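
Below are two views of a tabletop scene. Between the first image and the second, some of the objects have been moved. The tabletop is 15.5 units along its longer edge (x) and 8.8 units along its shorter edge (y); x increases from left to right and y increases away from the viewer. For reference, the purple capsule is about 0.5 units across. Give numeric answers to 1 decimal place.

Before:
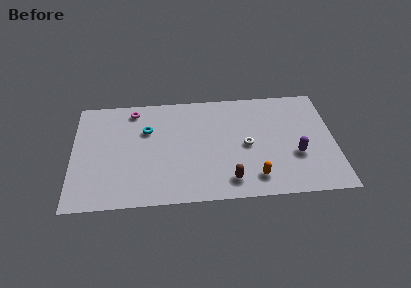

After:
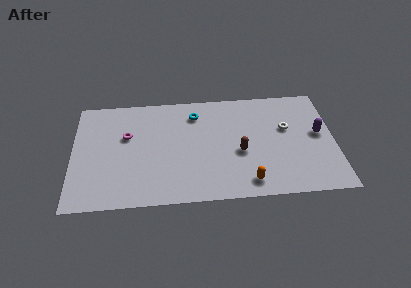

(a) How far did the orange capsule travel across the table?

0.5

The orange capsule was near (10.7, 1.6) before and (10.3, 1.3) after, so it travelled √(0.4² + 0.3²) ≈ 0.5 units.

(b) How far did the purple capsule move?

2.1

The purple capsule was near (13.2, 3.2) before and (14.6, 4.8) after, so it travelled √(1.4² + 1.6²) ≈ 2.1 units.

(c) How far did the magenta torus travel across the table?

2.1

The magenta torus moved from about (3.6, 7.6) to (3.2, 5.5), a distance of √(0.4² + 2.1²) ≈ 2.1.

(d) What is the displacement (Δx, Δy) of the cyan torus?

(2.9, 1.1)

From the two frames, the cyan torus sits at roughly (4.4, 5.9) before and (7.3, 7.0) after.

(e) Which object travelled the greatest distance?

the cyan torus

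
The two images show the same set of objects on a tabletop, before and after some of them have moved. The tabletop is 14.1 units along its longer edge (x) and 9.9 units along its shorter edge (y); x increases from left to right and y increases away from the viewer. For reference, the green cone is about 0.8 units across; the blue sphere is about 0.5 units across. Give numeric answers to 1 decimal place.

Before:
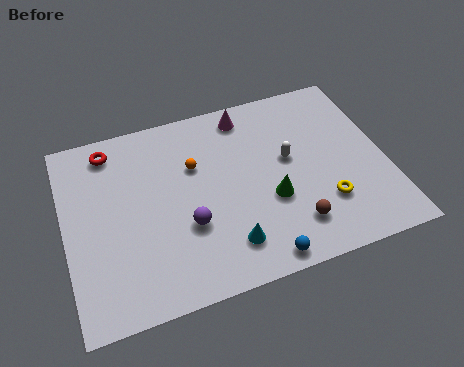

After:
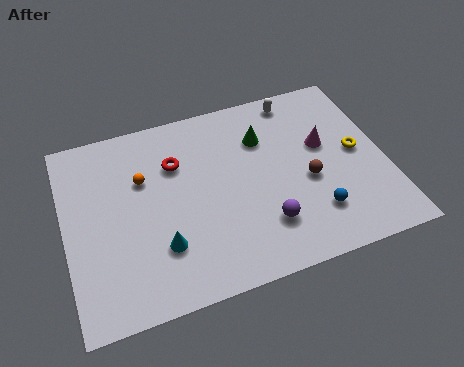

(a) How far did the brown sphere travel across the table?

2.3

From (9.7, 2.1) to (10.6, 4.2), the brown sphere covered √(0.9² + 2.1²) ≈ 2.3 units.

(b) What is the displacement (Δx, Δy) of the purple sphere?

(3.3, -1.0)

The purple sphere was at about (5.2, 3.5) and moved to about (8.5, 2.5).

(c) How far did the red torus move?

3.2

The red torus moved from about (2.2, 8.5) to (5.0, 6.9), a distance of √(2.8² + 1.6²) ≈ 3.2.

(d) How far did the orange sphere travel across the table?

2.3

The orange sphere was near (5.8, 6.5) before and (3.5, 6.5) after, so it travelled √(2.3² + 0.0²) ≈ 2.3 units.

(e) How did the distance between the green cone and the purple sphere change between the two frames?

+0.9

Before: roughly 3.7 units apart; after: 4.6. That's 0.9 units further apart.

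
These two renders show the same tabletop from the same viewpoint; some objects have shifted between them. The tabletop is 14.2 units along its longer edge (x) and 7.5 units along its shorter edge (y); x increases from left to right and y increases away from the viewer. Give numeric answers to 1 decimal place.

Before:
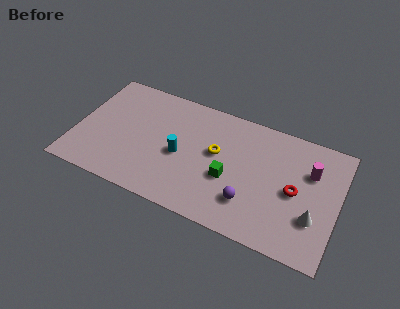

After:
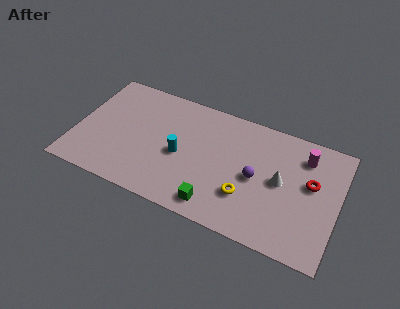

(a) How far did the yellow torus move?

2.7

The yellow torus was near (7.6, 4.3) before and (9.4, 2.3) after, so it travelled √(1.8² + 2.0²) ≈ 2.7 units.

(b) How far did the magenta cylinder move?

0.9

The magenta cylinder moved from about (12.6, 5.1) to (12.2, 5.9), a distance of √(0.4² + 0.8²) ≈ 0.9.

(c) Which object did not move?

the cyan cylinder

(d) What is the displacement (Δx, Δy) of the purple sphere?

(0.2, 1.6)

The purple sphere started near (9.6, 2.0) and ended near (9.8, 3.6).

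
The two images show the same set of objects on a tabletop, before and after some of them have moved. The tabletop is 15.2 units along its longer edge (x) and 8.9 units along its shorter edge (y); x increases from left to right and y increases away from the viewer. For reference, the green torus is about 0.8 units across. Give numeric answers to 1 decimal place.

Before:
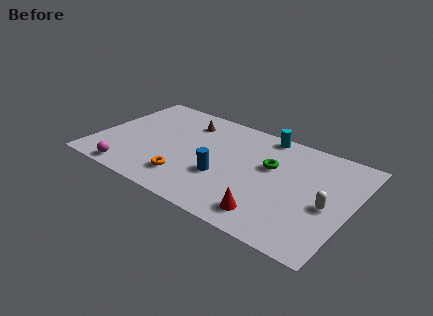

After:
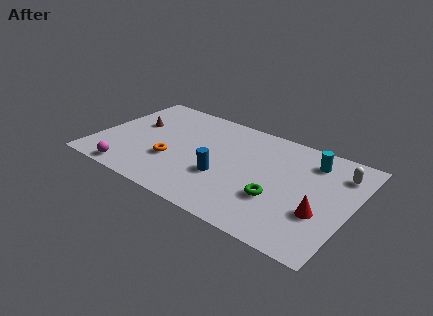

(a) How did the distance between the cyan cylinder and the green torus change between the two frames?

+1.6

They were about 2.7 units apart before and 4.3 after — 1.6 units further apart.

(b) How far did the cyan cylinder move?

3.2

The cyan cylinder moved from about (9.5, 8.1) to (12.5, 7.1), a distance of √(3.0² + 1.0²) ≈ 3.2.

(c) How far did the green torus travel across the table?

2.6

The green torus was near (10.3, 5.5) before and (11.1, 3.0) after, so it travelled √(0.8² + 2.5²) ≈ 2.6 units.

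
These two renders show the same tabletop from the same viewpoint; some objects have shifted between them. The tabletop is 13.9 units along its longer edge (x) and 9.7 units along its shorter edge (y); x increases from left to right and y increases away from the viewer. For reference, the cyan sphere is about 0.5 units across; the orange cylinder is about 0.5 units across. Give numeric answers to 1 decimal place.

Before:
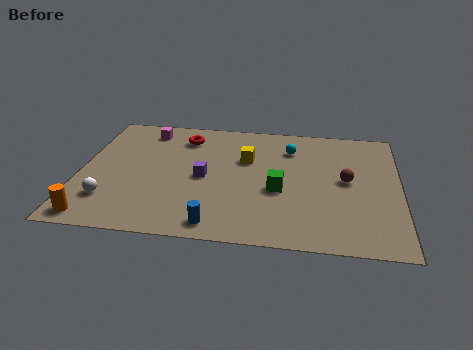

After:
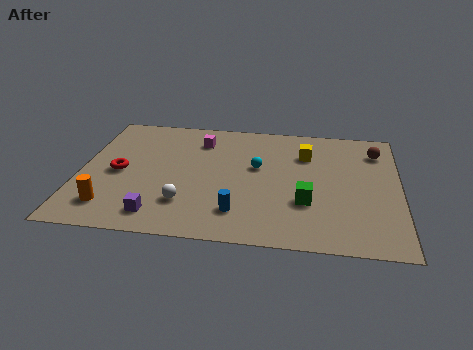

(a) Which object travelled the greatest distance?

the red torus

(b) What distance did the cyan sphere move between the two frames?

2.2

The cyan sphere moved from about (9.1, 7.4) to (7.7, 5.7), a distance of √(1.4² + 1.7²) ≈ 2.2.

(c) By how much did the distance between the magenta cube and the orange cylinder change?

-0.7

Before: roughly 7.4 units apart; after: 6.7. That's 0.7 units closer together.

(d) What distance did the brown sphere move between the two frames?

2.8

The brown sphere moved from about (11.6, 5.1) to (12.9, 7.6), a distance of √(1.3² + 2.5²) ≈ 2.8.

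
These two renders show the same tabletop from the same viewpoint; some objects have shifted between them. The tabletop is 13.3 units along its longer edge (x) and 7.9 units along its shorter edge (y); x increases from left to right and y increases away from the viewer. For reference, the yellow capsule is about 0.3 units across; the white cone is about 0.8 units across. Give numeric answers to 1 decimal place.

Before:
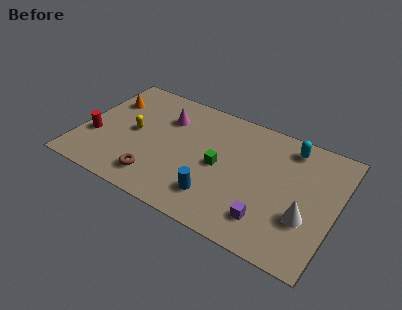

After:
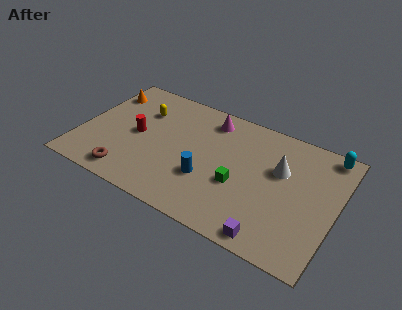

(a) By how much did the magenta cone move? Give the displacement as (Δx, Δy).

(2.2, 0.9)

The magenta cone was at about (4.2, 5.7) and moved to about (6.4, 6.6).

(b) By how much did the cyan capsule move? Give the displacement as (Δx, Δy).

(1.9, 0.4)

The cyan capsule was at about (10.6, 6.7) and moved to about (12.5, 7.1).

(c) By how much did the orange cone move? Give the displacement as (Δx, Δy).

(-0.3, 0.5)

From the two frames, the orange cone sits at roughly (1.1, 5.6) before and (0.8, 6.1) after.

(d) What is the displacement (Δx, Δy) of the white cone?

(-1.6, 2.3)

The white cone was at about (11.9, 2.7) and moved to about (10.3, 5.0).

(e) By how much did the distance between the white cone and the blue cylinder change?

-0.4

The distance was about 4.6 in the first image and 4.2 in the second, so they moved 0.4 units closer together.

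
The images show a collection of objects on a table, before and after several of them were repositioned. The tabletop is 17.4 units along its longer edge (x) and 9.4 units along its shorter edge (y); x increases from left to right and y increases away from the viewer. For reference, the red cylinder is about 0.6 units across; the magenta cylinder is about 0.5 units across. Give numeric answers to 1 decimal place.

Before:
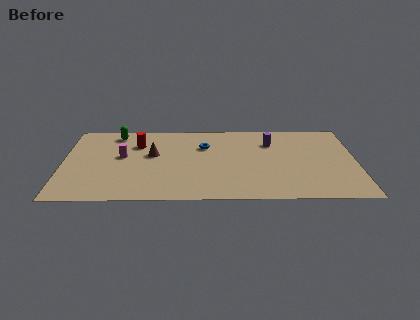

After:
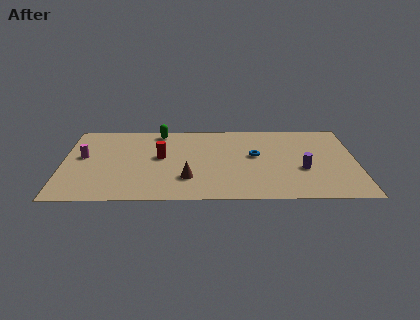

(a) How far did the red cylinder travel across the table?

2.1

From (4.4, 6.8) to (5.8, 5.2), the red cylinder covered √(1.4² + 1.6²) ≈ 2.1 units.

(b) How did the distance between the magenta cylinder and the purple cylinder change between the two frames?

+4.1

They were about 9.0 units apart before and 13.1 after — 4.1 units further apart.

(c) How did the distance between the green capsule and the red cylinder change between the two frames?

+1.3

They were about 1.8 units apart before and 3.1 after — 1.3 units further apart.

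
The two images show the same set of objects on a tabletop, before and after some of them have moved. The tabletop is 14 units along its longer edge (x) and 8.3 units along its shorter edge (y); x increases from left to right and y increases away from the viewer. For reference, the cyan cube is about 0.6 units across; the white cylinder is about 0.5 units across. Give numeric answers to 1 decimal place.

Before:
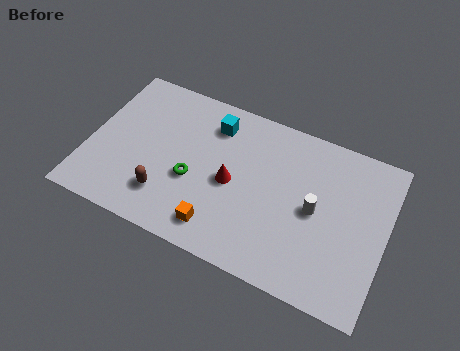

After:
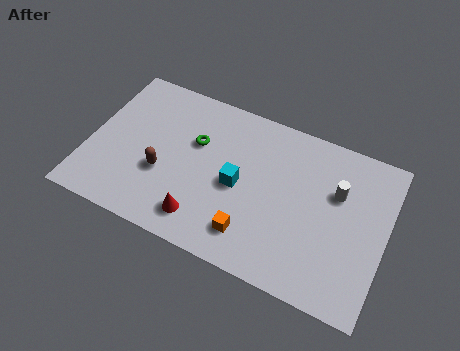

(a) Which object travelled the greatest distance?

the cyan cube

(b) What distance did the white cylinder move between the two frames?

1.6

From (10.7, 4.1) to (11.6, 5.4), the white cylinder covered √(0.9² + 1.3²) ≈ 1.6 units.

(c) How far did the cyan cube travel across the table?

3.1

From (5.6, 6.6) to (7.1, 3.9), the cyan cube covered √(1.5² + 2.7²) ≈ 3.1 units.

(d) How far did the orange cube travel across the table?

1.5

The orange cube was near (6.5, 1.4) before and (8.0, 1.7) after, so it travelled √(1.5² + 0.3²) ≈ 1.5 units.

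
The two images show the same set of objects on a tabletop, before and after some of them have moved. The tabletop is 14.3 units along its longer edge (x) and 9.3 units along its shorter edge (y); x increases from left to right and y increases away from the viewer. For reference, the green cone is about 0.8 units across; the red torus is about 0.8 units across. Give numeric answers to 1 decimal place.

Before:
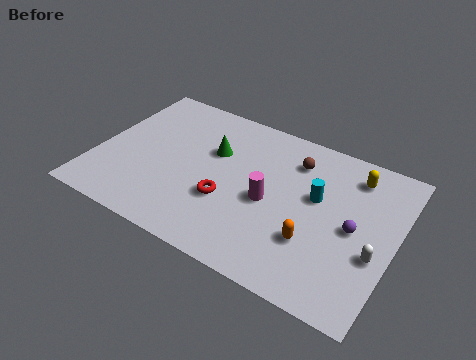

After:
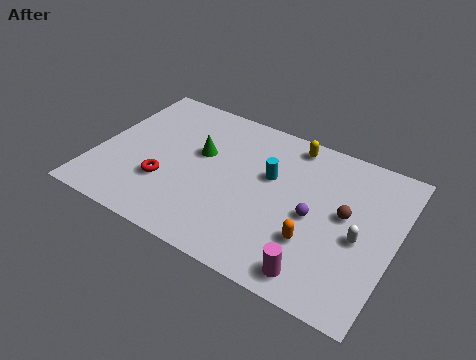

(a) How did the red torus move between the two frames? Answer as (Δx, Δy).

(-3.0, -0.3)

The red torus started near (6.5, 3.3) and ended near (3.5, 3.0).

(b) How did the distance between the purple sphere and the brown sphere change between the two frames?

-2.6

The distance was about 4.2 in the first image and 1.6 in the second, so they moved 2.6 units closer together.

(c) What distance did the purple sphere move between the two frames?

1.9

From (12.4, 4.5) to (10.5, 4.3), the purple sphere covered √(1.9² + 0.2²) ≈ 1.9 units.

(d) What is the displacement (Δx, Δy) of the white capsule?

(-0.8, 0.6)

The white capsule was at about (13.5, 3.5) and moved to about (12.7, 4.1).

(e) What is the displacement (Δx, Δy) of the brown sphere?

(2.7, -2.1)

The brown sphere was at about (9.2, 7.2) and moved to about (11.9, 5.1).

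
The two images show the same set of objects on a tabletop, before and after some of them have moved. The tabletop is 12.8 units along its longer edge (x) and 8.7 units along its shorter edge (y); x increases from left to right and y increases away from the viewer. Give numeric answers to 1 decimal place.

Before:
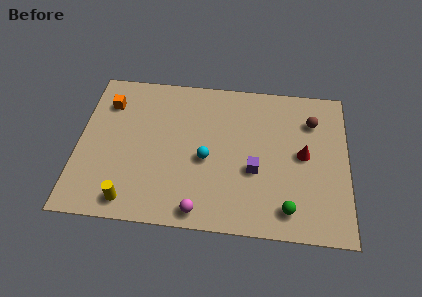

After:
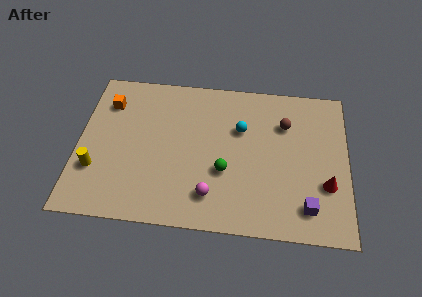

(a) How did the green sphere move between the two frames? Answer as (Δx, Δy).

(-3.0, 1.8)

The green sphere was at about (10.0, 1.4) and moved to about (7.0, 3.2).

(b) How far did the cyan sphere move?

2.5

From (6.1, 3.8) to (7.7, 5.7), the cyan sphere covered √(1.6² + 1.9²) ≈ 2.5 units.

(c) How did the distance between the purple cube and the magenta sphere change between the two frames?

+1.0

The distance was about 3.5 in the first image and 4.5 in the second, so they moved 1.0 units further apart.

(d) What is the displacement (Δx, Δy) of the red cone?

(1.1, -1.6)

The red cone started near (10.7, 4.5) and ended near (11.8, 2.9).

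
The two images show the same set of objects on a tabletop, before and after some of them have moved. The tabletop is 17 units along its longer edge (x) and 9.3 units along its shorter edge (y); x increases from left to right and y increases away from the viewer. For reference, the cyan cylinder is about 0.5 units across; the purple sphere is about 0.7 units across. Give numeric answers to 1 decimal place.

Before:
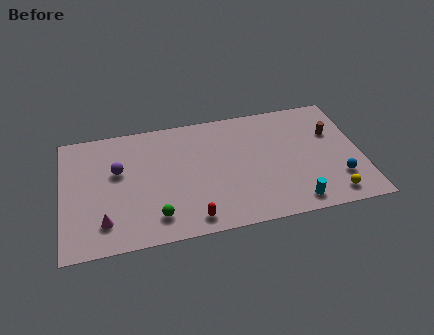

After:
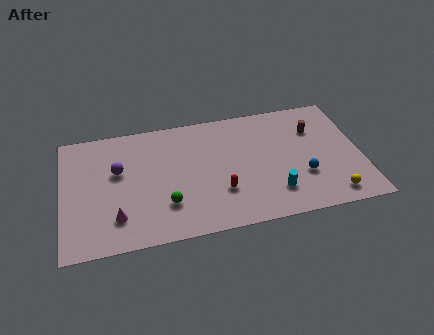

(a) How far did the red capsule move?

2.4

The red capsule moved from about (7.2, 1.2) to (8.9, 2.9), a distance of √(1.7² + 1.7²) ≈ 2.4.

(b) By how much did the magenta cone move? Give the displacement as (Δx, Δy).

(0.7, 0.2)

From the two frames, the magenta cone sits at roughly (2.3, 2.0) before and (3.0, 2.2) after.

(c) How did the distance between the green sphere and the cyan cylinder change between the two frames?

-1.7

They were about 7.8 units apart before and 6.1 after — 1.7 units closer together.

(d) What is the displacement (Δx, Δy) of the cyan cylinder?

(-1.1, 1.0)

The cyan cylinder started near (13.0, 1.2) and ended near (11.9, 2.2).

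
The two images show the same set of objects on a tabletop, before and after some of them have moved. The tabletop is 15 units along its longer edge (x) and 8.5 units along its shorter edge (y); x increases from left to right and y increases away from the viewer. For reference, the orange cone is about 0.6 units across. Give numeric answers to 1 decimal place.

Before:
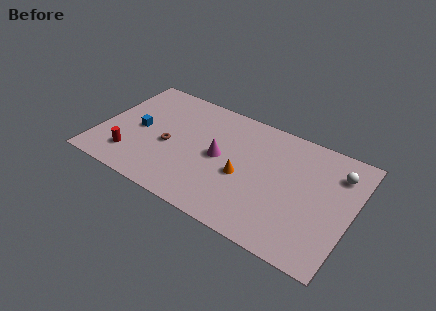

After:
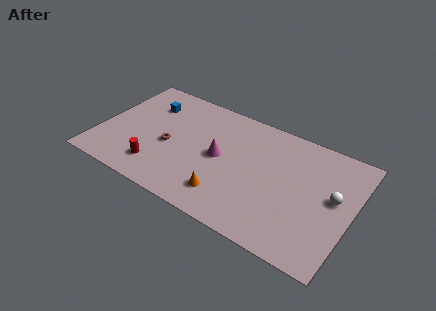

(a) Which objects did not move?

the magenta cone and the brown torus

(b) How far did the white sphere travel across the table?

1.8

From (13.9, 6.5) to (13.9, 4.7), the white sphere covered √(0.0² + 1.8²) ≈ 1.8 units.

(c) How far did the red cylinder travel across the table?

1.6

The red cylinder moved from about (2.2, 1.9) to (3.8, 1.8), a distance of √(1.6² + 0.1²) ≈ 1.6.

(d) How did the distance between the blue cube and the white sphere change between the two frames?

-0.3

They were about 11.8 units apart before and 11.5 after — 0.3 units closer together.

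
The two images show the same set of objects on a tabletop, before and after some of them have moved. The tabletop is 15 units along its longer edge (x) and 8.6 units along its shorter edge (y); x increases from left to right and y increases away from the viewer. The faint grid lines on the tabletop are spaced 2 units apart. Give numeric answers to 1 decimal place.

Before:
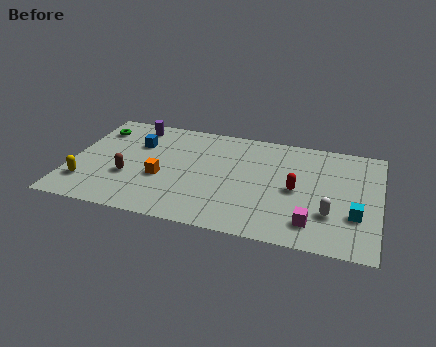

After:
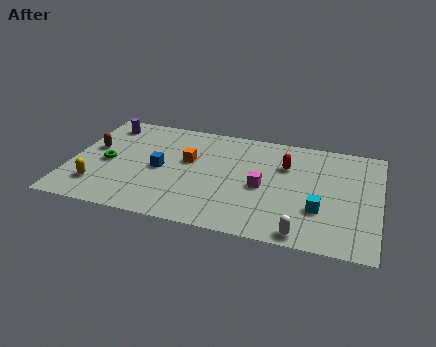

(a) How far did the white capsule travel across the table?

2.2

From (12.7, 2.6) to (11.5, 0.8), the white capsule covered √(1.2² + 1.8²) ≈ 2.2 units.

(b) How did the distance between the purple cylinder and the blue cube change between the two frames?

+2.8

Before: roughly 1.5 units apart; after: 4.3. That's 2.8 units further apart.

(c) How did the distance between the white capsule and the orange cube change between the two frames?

-1.0

The distance was about 8.2 in the first image and 7.2 in the second, so they moved 1.0 units closer together.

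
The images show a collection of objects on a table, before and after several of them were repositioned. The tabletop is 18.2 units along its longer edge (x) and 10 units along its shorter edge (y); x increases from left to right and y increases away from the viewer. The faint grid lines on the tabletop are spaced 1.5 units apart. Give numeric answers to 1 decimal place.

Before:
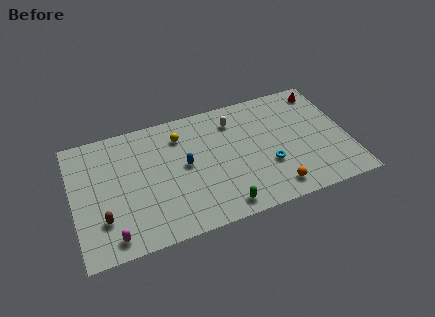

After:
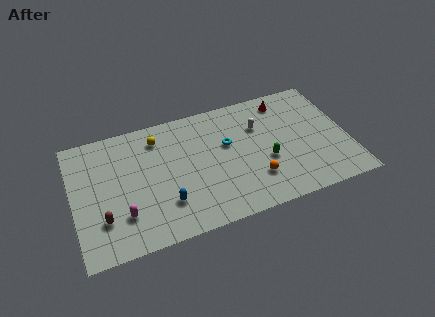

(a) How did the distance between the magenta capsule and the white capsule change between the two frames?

-0.5

The distance was about 10.8 in the first image and 10.3 in the second, so they moved 0.5 units closer together.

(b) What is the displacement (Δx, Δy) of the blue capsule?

(-1.5, -2.6)

The blue capsule was at about (7.4, 5.3) and moved to about (5.9, 2.7).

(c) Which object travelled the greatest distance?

the green capsule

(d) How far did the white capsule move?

1.9

From (10.9, 7.9) to (12.5, 6.9), the white capsule covered √(1.6² + 1.0²) ≈ 1.9 units.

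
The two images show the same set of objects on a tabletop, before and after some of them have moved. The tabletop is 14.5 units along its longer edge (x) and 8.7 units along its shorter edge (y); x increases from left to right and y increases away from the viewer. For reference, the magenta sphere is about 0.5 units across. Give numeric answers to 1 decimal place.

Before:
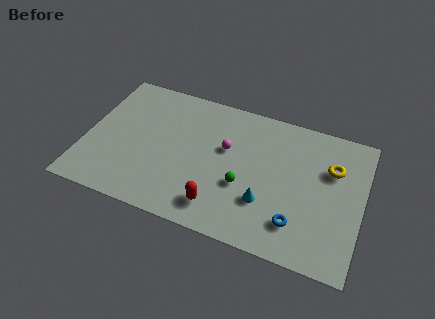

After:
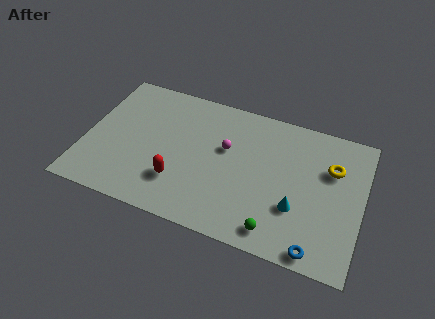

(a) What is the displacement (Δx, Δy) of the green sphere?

(1.9, -2.1)

The green sphere started near (8.4, 3.3) and ended near (10.3, 1.2).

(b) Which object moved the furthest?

the green sphere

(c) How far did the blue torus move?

1.6

From (11.3, 2.0) to (12.4, 0.8), the blue torus covered √(1.1² + 1.2²) ≈ 1.6 units.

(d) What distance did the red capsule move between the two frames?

2.3

The red capsule was near (7.3, 1.6) before and (5.1, 2.4) after, so it travelled √(2.2² + 0.8²) ≈ 2.3 units.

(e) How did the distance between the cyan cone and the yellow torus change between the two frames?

-1.1

The distance was about 4.5 in the first image and 3.4 in the second, so they moved 1.1 units closer together.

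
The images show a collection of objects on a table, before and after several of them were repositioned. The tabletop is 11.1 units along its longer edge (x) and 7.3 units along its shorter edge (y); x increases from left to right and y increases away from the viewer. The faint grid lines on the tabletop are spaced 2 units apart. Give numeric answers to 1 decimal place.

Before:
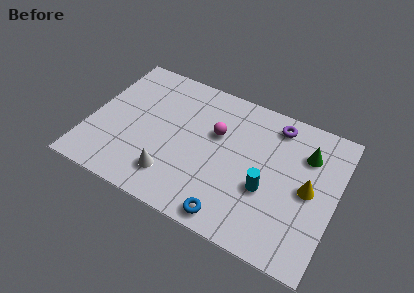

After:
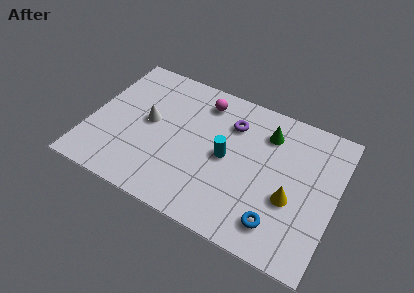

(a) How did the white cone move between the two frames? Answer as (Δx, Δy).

(-1.4, 2.3)

The white cone started near (4.0, 1.6) and ended near (2.6, 3.9).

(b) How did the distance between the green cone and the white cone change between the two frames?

-1.2

They were about 6.7 units apart before and 5.5 after — 1.2 units closer together.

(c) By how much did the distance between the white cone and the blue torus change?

+3.8

Before: roughly 2.9 units apart; after: 6.7. That's 3.8 units further apart.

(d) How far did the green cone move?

1.8

From (9.6, 5.3) to (7.8, 5.6), the green cone covered √(1.8² + 0.3²) ≈ 1.8 units.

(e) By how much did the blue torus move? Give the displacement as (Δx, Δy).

(2.0, 0.6)

The blue torus was at about (6.8, 0.8) and moved to about (8.8, 1.4).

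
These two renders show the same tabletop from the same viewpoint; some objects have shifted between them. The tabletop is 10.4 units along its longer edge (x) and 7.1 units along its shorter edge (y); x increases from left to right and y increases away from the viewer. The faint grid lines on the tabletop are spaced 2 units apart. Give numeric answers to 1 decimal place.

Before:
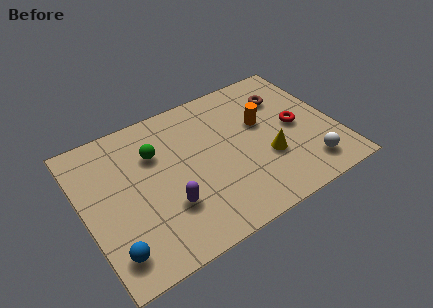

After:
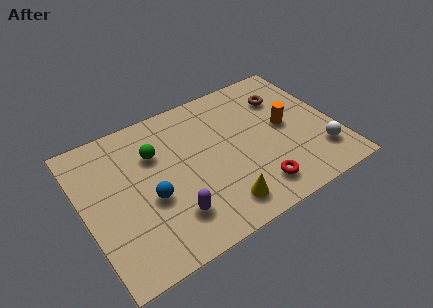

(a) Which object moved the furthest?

the red torus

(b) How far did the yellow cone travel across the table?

2.6

The yellow cone was near (7.4, 2.5) before and (5.2, 1.2) after, so it travelled √(2.2² + 1.3²) ≈ 2.6 units.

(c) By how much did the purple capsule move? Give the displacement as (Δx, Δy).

(0.1, -0.5)

The purple capsule was at about (3.2, 2.2) and moved to about (3.3, 1.7).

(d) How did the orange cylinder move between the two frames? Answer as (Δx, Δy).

(0.9, -0.6)

The orange cylinder was at about (7.5, 4.3) and moved to about (8.4, 3.7).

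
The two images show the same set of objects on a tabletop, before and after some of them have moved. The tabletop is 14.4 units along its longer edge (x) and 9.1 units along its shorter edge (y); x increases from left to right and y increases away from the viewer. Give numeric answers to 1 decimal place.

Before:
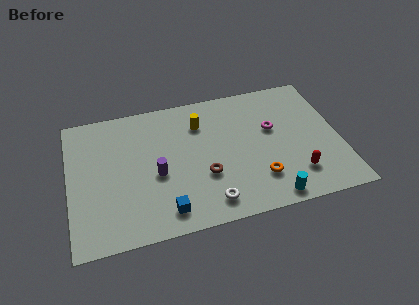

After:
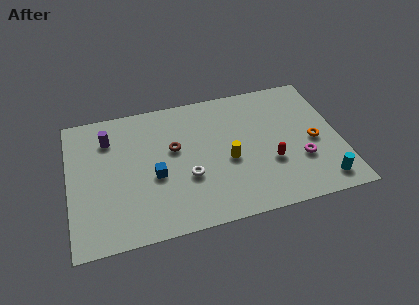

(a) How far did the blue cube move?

2.4

The blue cube moved from about (4.9, 1.4) to (4.5, 3.8), a distance of √(0.4² + 2.4²) ≈ 2.4.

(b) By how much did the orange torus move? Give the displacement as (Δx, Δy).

(3.1, 1.8)

The orange torus started near (9.9, 2.3) and ended near (13.0, 4.1).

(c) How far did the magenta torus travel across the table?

2.8

The magenta torus moved from about (10.9, 5.5) to (12.2, 3.0), a distance of √(1.3² + 2.5²) ≈ 2.8.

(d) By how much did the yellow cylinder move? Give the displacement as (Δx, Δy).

(1.3, -2.9)

The yellow cylinder was at about (7.1, 6.8) and moved to about (8.4, 3.9).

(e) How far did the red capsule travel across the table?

1.7

The red capsule moved from about (11.9, 2.1) to (10.6, 3.2), a distance of √(1.3² + 1.1²) ≈ 1.7.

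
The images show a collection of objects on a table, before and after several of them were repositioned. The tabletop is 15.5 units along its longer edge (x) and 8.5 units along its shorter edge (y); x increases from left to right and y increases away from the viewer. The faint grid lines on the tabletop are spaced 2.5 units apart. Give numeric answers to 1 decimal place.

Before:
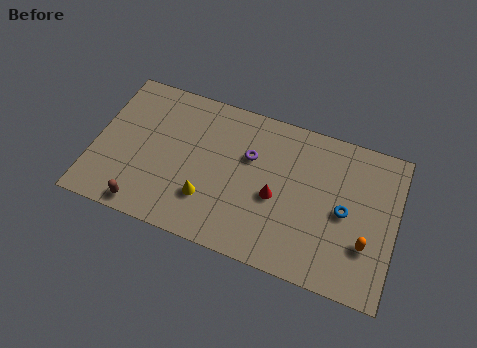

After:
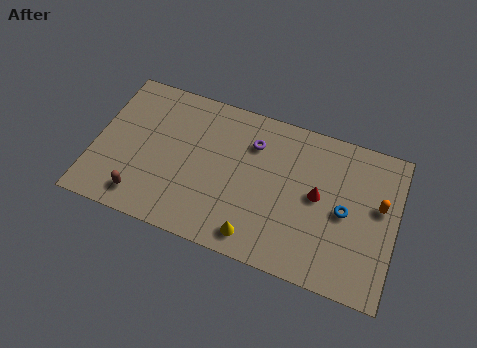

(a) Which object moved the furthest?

the yellow cone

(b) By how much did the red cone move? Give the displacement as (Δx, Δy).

(2.1, 0.8)

From the two frames, the red cone sits at roughly (9.4, 3.7) before and (11.5, 4.5) after.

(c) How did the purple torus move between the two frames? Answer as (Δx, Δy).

(0.1, 0.8)

From the two frames, the purple torus sits at roughly (7.9, 5.5) before and (8.0, 6.3) after.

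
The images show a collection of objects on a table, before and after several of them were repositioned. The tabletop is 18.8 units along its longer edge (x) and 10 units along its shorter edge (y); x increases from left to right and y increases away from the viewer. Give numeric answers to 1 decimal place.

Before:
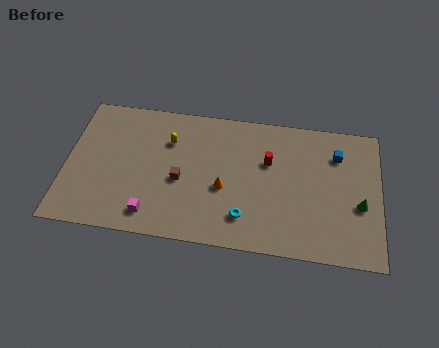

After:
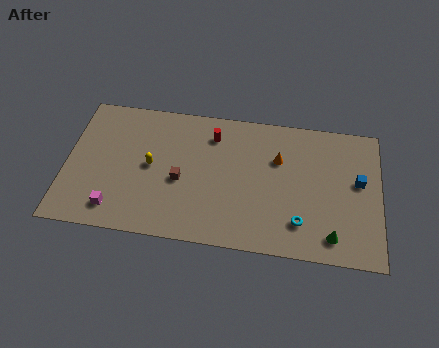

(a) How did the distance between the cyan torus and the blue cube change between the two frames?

-2.8

They were about 7.6 units apart before and 4.8 after — 2.8 units closer together.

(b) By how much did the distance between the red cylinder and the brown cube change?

-1.6

They were about 5.6 units apart before and 4.0 after — 1.6 units closer together.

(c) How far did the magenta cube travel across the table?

2.2

The magenta cube moved from about (5.3, 1.6) to (3.1, 1.7), a distance of √(2.2² + 0.1²) ≈ 2.2.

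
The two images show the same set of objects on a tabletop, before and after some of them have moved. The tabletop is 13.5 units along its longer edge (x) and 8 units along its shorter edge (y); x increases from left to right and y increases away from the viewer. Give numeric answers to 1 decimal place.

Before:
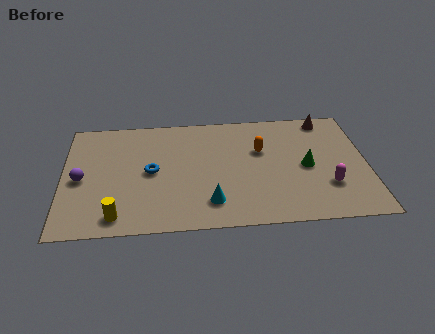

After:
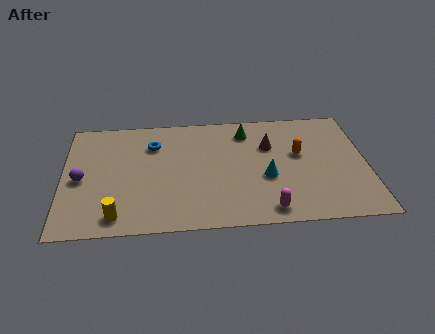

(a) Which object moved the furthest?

the green cone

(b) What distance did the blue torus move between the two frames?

1.9

The blue torus was near (3.9, 4.0) before and (4.0, 5.9) after, so it travelled √(0.1² + 1.9²) ≈ 1.9 units.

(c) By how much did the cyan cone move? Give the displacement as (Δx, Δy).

(2.5, 1.5)

The cyan cone was at about (6.5, 1.7) and moved to about (9.0, 3.2).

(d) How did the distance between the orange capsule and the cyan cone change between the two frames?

-2.0

Before: roughly 4.1 units apart; after: 2.1. That's 2.0 units closer together.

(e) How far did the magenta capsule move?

3.0

The magenta capsule moved from about (11.7, 2.4) to (9.0, 1.0), a distance of √(2.7² + 1.4²) ≈ 3.0.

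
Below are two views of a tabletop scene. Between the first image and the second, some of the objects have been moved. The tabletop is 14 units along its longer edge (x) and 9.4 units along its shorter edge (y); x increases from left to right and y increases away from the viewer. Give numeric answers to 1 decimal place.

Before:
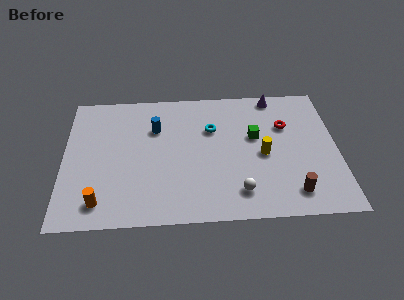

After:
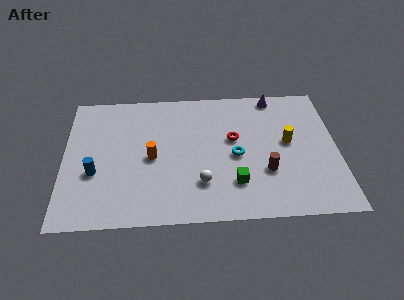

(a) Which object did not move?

the purple cone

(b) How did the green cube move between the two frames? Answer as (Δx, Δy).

(-1.1, -3.2)

The green cube started near (9.8, 5.6) and ended near (8.7, 2.4).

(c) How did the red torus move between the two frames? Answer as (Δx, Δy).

(-2.7, -0.8)

The red torus was at about (11.4, 6.3) and moved to about (8.7, 5.5).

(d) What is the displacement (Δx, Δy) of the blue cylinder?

(-3.1, -3.0)

The blue cylinder started near (4.7, 6.5) and ended near (1.6, 3.5).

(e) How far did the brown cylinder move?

2.0

From (11.6, 1.6) to (10.3, 3.1), the brown cylinder covered √(1.3² + 1.5²) ≈ 2.0 units.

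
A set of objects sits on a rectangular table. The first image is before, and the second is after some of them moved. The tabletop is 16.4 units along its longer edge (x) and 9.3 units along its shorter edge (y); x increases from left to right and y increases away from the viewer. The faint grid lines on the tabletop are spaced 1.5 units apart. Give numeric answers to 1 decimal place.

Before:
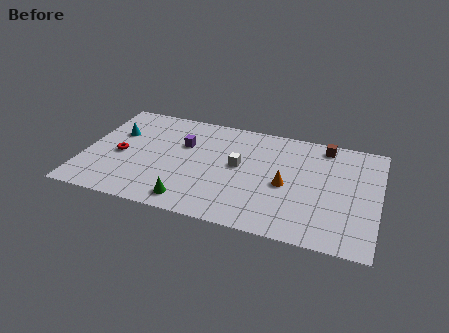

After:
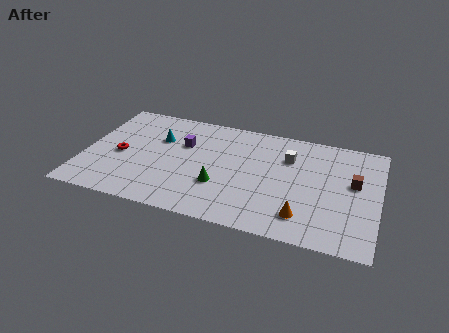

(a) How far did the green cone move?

2.3

The green cone moved from about (6.2, 1.3) to (7.7, 3.1), a distance of √(1.5² + 1.8²) ≈ 2.3.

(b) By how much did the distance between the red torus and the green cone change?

+0.7

Before: roughly 5.1 units apart; after: 5.8. That's 0.7 units further apart.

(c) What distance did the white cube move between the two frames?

3.1

The white cube moved from about (8.6, 5.1) to (11.3, 6.6), a distance of √(2.7² + 1.5²) ≈ 3.1.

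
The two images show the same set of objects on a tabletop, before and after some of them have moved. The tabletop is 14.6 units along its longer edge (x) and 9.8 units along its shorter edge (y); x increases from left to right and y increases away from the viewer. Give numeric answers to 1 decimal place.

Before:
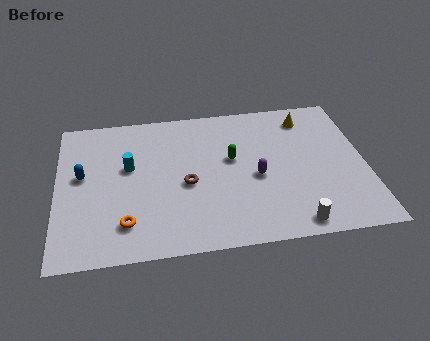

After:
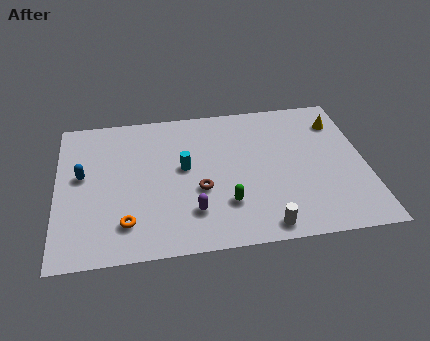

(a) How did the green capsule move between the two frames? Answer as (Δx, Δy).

(-0.4, -3.0)

The green capsule was at about (8.3, 5.7) and moved to about (7.9, 2.7).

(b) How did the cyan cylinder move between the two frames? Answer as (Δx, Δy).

(2.6, -0.4)

From the two frames, the cyan cylinder sits at roughly (3.4, 5.8) before and (6.0, 5.4) after.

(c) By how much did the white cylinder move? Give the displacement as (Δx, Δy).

(-1.4, 0.0)

The white cylinder started near (11.0, 1.0) and ended near (9.6, 1.0).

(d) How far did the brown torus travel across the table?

0.8

From (6.1, 4.3) to (6.7, 3.8), the brown torus covered √(0.6² + 0.5²) ≈ 0.8 units.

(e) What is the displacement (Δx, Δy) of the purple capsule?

(-3.1, -1.9)

From the two frames, the purple capsule sits at roughly (9.4, 4.3) before and (6.3, 2.4) after.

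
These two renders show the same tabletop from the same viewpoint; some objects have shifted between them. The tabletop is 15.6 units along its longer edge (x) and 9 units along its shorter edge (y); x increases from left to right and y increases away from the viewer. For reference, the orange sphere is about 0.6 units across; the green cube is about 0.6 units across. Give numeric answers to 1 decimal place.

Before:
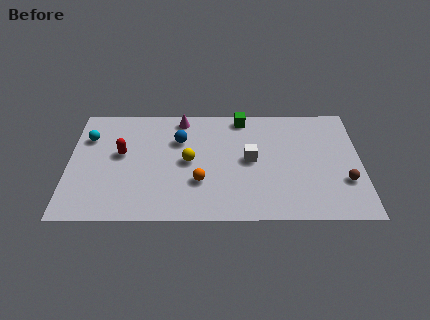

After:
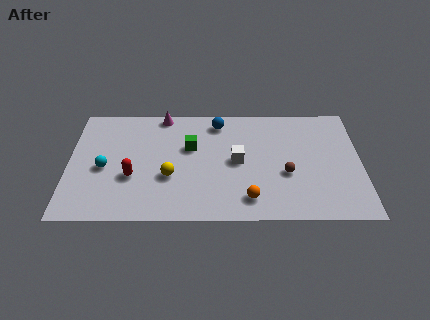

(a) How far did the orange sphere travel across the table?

2.9

The orange sphere was near (7.0, 2.9) before and (9.6, 1.6) after, so it travelled √(2.6² + 1.3²) ≈ 2.9 units.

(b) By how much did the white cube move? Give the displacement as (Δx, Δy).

(-0.7, -0.1)

The white cube started near (9.7, 4.6) and ended near (9.0, 4.5).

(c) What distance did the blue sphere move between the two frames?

2.5

The blue sphere was near (5.9, 6.2) before and (8.0, 7.6) after, so it travelled √(2.1² + 1.4²) ≈ 2.5 units.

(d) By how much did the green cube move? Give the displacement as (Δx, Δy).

(-2.8, -2.4)

The green cube was at about (9.3, 8.0) and moved to about (6.5, 5.6).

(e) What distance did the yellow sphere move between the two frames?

1.6

The yellow sphere moved from about (6.4, 4.5) to (5.4, 3.3), a distance of √(1.0² + 1.2²) ≈ 1.6.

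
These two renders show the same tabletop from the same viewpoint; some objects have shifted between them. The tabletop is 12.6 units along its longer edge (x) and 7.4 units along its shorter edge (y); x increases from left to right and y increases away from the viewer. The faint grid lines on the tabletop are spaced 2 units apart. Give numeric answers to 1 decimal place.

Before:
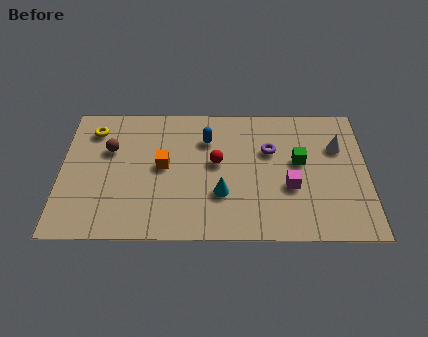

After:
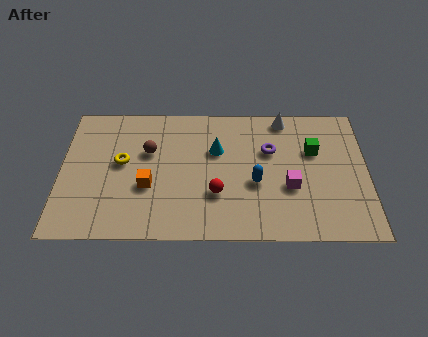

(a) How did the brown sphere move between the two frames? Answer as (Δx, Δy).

(1.6, -0.1)

The brown sphere started near (2.0, 4.8) and ended near (3.6, 4.7).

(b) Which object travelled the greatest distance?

the blue capsule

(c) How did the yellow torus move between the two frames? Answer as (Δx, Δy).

(1.2, -1.8)

From the two frames, the yellow torus sits at roughly (1.3, 5.9) before and (2.5, 4.1) after.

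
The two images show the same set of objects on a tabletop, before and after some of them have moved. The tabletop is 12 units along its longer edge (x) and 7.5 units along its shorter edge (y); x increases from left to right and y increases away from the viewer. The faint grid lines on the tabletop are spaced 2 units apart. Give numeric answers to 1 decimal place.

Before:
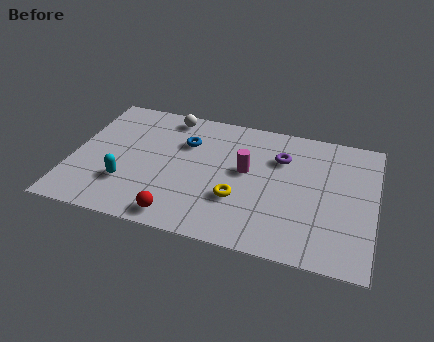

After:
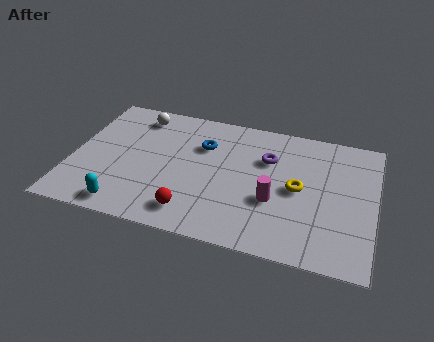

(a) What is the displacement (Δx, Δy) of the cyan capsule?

(0.1, -1.3)

The cyan capsule was at about (2.3, 2.2) and moved to about (2.4, 0.9).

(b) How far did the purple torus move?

0.5

From (8.2, 5.3) to (7.7, 5.1), the purple torus covered √(0.5² + 0.2²) ≈ 0.5 units.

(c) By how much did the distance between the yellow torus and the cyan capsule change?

+2.8

The distance was about 4.4 in the first image and 7.2 in the second, so they moved 2.8 units further apart.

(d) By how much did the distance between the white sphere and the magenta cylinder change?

+2.6

They were about 4.1 units apart before and 6.7 after — 2.6 units further apart.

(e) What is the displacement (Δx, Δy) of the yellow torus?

(2.3, 1.2)

From the two frames, the yellow torus sits at roughly (6.7, 2.5) before and (9.0, 3.7) after.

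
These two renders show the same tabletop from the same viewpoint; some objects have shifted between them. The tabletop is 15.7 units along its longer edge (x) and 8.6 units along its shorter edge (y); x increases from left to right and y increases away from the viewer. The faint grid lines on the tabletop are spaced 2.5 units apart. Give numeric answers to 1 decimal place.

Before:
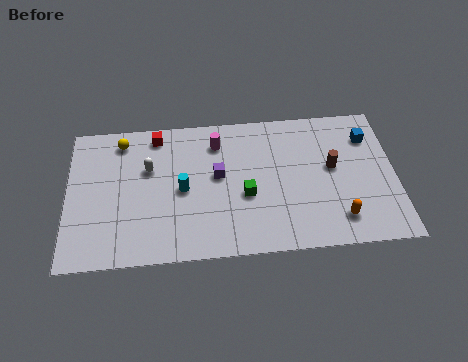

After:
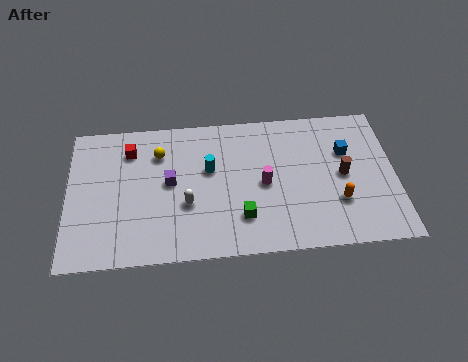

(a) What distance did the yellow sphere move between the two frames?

2.0

The yellow sphere was near (2.6, 7.3) before and (4.4, 6.4) after, so it travelled √(1.8² + 0.9²) ≈ 2.0 units.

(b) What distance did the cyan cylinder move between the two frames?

1.7

The cyan cylinder was near (5.5, 4.1) before and (6.8, 5.2) after, so it travelled √(1.3² + 1.1²) ≈ 1.7 units.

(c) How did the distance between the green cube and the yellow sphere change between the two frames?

-1.3

Before: roughly 7.0 units apart; after: 5.7. That's 1.3 units closer together.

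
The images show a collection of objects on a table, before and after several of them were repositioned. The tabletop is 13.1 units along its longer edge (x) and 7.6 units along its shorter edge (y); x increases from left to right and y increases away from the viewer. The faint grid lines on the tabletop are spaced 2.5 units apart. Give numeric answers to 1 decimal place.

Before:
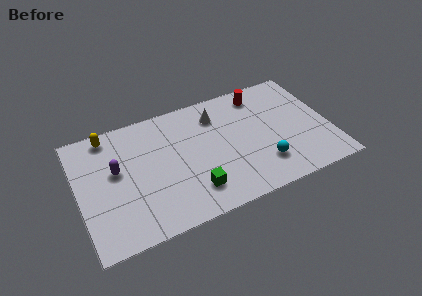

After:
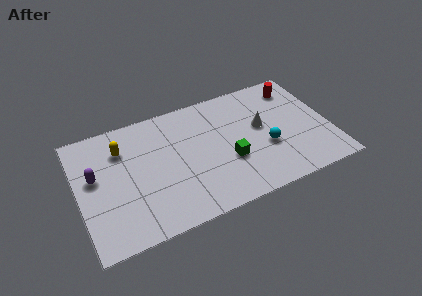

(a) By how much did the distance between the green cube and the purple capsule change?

+2.4

Before: roughly 4.6 units apart; after: 7.0. That's 2.4 units further apart.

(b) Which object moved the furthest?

the white cone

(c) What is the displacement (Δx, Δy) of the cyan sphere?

(0.3, 1.0)

From the two frames, the cyan sphere sits at roughly (9.4, 1.9) before and (9.7, 2.9) after.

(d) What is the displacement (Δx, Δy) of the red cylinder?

(1.9, -0.2)

The red cylinder started near (9.8, 6.4) and ended near (11.7, 6.2).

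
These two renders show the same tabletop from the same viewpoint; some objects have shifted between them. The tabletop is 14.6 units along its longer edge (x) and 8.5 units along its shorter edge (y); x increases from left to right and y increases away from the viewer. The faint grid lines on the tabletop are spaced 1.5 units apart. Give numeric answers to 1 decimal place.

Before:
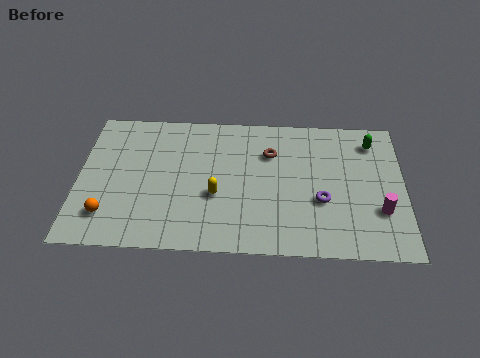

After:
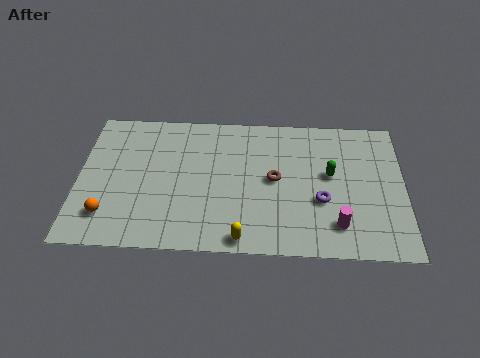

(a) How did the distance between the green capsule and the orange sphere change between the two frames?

-2.5

The distance was about 12.8 in the first image and 10.3 in the second, so they moved 2.5 units closer together.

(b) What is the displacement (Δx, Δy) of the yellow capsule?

(1.2, -2.5)

The yellow capsule was at about (6.2, 3.3) and moved to about (7.4, 0.8).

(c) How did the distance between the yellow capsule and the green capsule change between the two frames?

-2.3

They were about 7.9 units apart before and 5.6 after — 2.3 units closer together.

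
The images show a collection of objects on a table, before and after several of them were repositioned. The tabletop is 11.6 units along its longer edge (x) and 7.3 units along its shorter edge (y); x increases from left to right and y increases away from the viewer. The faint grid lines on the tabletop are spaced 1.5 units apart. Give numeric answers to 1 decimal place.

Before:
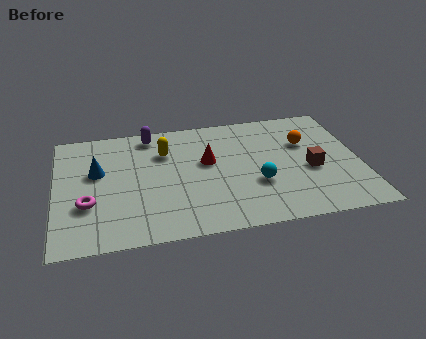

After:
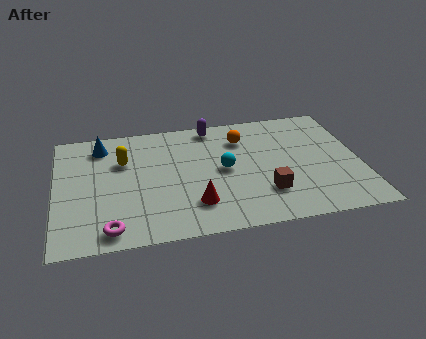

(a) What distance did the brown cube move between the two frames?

2.1

The brown cube moved from about (9.7, 3.1) to (7.9, 2.0), a distance of √(1.8² + 1.1²) ≈ 2.1.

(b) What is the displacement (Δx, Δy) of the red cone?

(-0.6, -2.5)

The red cone started near (5.8, 4.3) and ended near (5.2, 1.8).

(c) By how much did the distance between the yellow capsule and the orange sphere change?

-0.8

Before: roughly 5.4 units apart; after: 4.6. That's 0.8 units closer together.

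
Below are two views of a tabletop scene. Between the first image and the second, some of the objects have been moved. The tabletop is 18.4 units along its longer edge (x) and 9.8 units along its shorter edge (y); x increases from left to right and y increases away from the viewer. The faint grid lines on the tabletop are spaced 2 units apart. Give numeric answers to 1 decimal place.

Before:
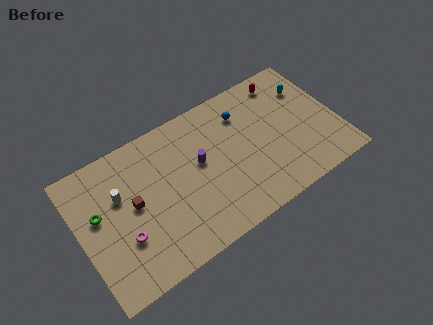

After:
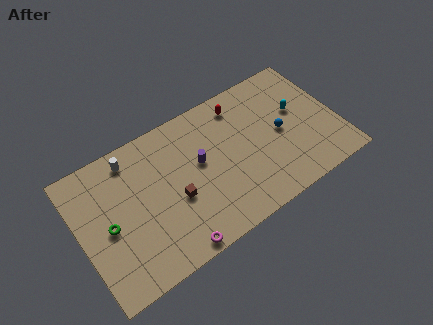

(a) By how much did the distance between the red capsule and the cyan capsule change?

+2.5

The distance was about 2.0 in the first image and 4.5 in the second, so they moved 2.5 units further apart.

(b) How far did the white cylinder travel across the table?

2.4

The white cylinder moved from about (3.0, 6.3) to (4.1, 8.4), a distance of √(1.1² + 2.1²) ≈ 2.4.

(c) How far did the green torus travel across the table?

1.3

The green torus moved from about (1.4, 5.8) to (1.9, 4.6), a distance of √(0.5² + 1.2²) ≈ 1.3.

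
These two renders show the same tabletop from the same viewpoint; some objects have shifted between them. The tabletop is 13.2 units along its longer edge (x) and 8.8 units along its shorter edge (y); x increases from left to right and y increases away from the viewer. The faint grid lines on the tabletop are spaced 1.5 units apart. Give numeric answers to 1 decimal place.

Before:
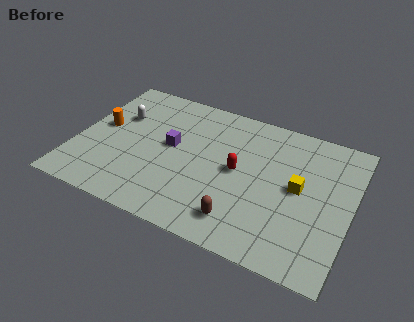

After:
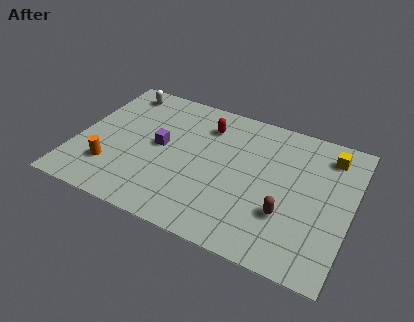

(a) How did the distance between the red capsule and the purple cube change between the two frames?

-0.3

They were about 3.3 units apart before and 3.0 after — 0.3 units closer together.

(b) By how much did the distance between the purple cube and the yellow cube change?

+2.1

The distance was about 6.2 in the first image and 8.3 in the second, so they moved 2.1 units further apart.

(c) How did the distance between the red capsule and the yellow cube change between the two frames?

+3.0

They were about 2.9 units apart before and 5.9 after — 3.0 units further apart.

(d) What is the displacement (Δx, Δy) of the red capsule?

(-1.8, 2.3)

From the two frames, the red capsule sits at roughly (7.8, 4.5) before and (6.0, 6.8) after.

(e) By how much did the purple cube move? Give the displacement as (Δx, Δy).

(-0.5, -0.2)

The purple cube started near (4.5, 4.8) and ended near (4.0, 4.6).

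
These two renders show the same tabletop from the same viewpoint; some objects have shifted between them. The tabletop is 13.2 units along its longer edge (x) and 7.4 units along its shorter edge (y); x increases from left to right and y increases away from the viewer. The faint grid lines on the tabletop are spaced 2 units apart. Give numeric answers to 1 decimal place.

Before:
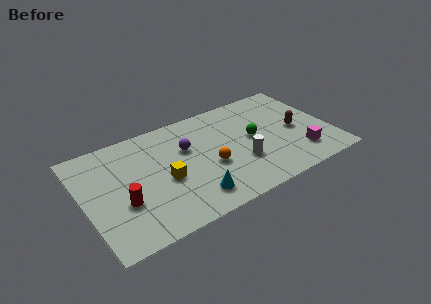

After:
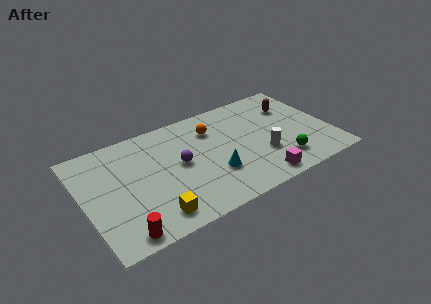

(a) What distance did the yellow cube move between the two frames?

2.2

The yellow cube was near (4.2, 3.2) before and (3.3, 1.2) after, so it travelled √(0.9² + 2.0²) ≈ 2.2 units.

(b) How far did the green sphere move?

2.6

The green sphere was near (9.1, 3.9) before and (10.3, 1.6) after, so it travelled √(1.2² + 2.3²) ≈ 2.6 units.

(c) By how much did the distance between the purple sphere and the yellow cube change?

+1.1

They were about 2.1 units apart before and 3.2 after — 1.1 units further apart.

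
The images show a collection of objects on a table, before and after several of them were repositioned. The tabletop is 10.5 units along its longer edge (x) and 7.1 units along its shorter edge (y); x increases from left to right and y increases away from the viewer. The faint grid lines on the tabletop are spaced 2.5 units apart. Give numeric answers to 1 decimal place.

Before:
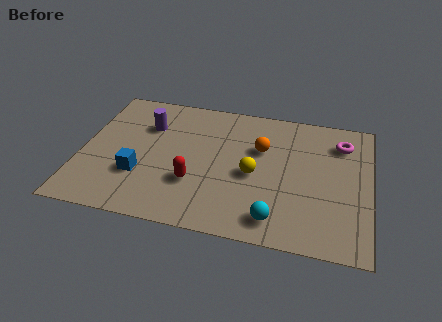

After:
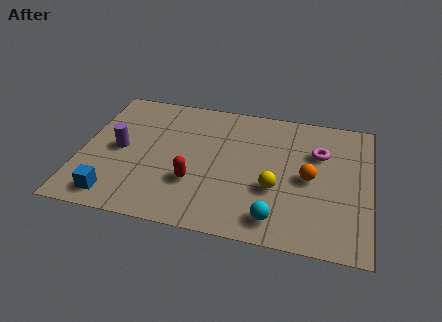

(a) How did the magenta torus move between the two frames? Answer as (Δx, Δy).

(-0.8, -0.7)

The magenta torus started near (9.4, 5.5) and ended near (8.6, 4.8).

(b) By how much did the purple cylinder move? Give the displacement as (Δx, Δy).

(-0.9, -1.5)

The purple cylinder was at about (2.3, 5.0) and moved to about (1.4, 3.5).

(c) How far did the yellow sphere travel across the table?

1.0

From (6.3, 3.2) to (7.1, 2.6), the yellow sphere covered √(0.8² + 0.6²) ≈ 1.0 units.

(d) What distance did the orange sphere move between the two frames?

2.2

From (6.5, 4.6) to (8.3, 3.4), the orange sphere covered √(1.8² + 1.2²) ≈ 2.2 units.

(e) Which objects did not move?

the cyan sphere and the red capsule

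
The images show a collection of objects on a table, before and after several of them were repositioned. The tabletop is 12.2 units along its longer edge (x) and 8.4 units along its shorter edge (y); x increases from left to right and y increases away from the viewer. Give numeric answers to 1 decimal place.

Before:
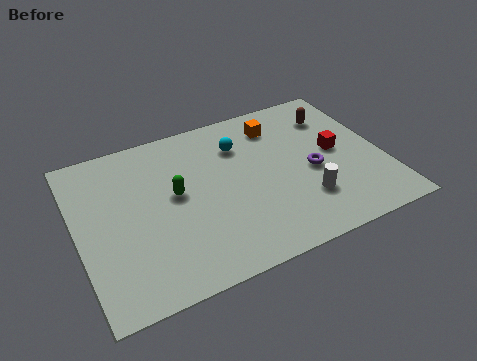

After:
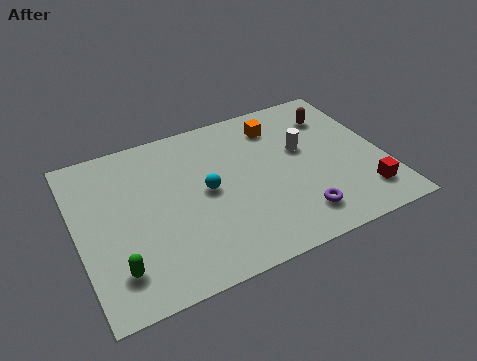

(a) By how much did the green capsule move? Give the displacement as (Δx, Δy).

(-2.6, -2.8)

From the two frames, the green capsule sits at roughly (3.9, 4.6) before and (1.3, 1.8) after.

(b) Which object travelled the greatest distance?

the green capsule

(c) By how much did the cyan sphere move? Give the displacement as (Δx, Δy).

(-1.6, -1.9)

From the two frames, the cyan sphere sits at roughly (6.7, 6.2) before and (5.1, 4.3) after.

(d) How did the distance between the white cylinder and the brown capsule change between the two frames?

-2.4

The distance was about 4.5 in the first image and 2.1 in the second, so they moved 2.4 units closer together.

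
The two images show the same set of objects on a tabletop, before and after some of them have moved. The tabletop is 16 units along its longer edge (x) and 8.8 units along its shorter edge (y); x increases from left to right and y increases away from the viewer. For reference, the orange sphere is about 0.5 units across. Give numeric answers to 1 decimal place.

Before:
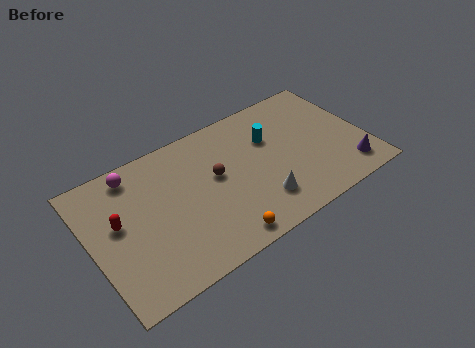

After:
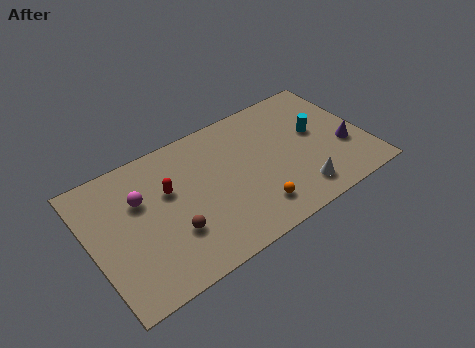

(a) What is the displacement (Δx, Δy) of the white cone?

(2.2, -0.5)

The white cone was at about (9.4, 2.1) and moved to about (11.6, 1.6).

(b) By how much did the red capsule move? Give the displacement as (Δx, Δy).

(3.0, 0.5)

The red capsule was at about (1.6, 5.0) and moved to about (4.6, 5.5).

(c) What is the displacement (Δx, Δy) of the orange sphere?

(2.1, 0.8)

The orange sphere started near (6.9, 1.0) and ended near (9.0, 1.8).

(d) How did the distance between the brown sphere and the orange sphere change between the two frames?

+0.7

Before: roughly 4.0 units apart; after: 4.7. That's 0.7 units further apart.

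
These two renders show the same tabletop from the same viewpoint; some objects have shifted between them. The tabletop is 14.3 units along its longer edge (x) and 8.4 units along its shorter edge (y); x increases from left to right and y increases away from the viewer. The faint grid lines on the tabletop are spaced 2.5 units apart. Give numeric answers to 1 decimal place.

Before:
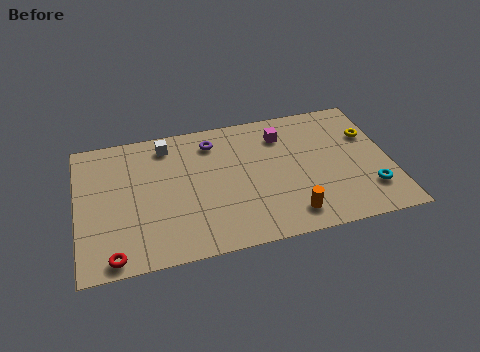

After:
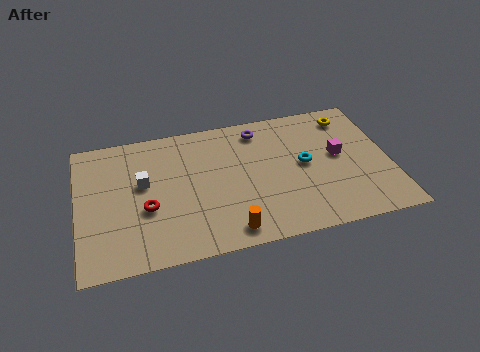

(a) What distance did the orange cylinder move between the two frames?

2.8

The orange cylinder moved from about (9.5, 1.4) to (6.7, 1.1), a distance of √(2.8² + 0.3²) ≈ 2.8.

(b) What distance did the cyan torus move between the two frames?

3.6

The cyan torus moved from about (13.2, 2.1) to (10.4, 4.4), a distance of √(2.8² + 2.3²) ≈ 3.6.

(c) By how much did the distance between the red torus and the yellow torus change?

-2.6

The distance was about 12.9 in the first image and 10.3 in the second, so they moved 2.6 units closer together.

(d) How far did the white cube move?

2.5

The white cube moved from about (4.2, 7.1) to (3.0, 4.9), a distance of √(1.2² + 2.2²) ≈ 2.5.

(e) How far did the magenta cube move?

3.1

The magenta cube moved from about (9.5, 6.5) to (12.0, 4.6), a distance of √(2.5² + 1.9²) ≈ 3.1.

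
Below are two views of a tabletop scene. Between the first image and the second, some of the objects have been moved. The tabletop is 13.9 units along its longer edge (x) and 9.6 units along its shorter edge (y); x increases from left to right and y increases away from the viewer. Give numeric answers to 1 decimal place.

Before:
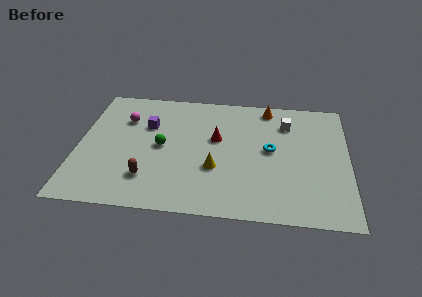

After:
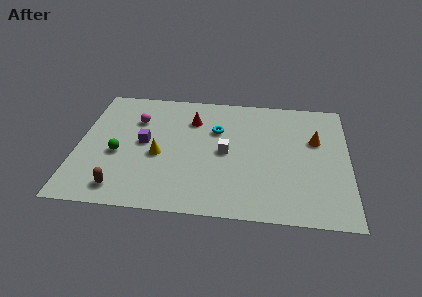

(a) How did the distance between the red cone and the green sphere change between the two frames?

+1.9

They were about 2.9 units apart before and 4.8 after — 1.9 units further apart.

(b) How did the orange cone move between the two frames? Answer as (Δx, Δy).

(2.5, -2.4)

The orange cone started near (9.7, 8.5) and ended near (12.2, 6.1).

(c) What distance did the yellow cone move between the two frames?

3.0

The yellow cone moved from about (7.1, 3.4) to (4.2, 4.1), a distance of √(2.9² + 0.7²) ≈ 3.0.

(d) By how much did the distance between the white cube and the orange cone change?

+3.2

Before: roughly 1.6 units apart; after: 4.8. That's 3.2 units further apart.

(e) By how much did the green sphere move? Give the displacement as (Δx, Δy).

(-2.2, -0.8)

The green sphere was at about (4.3, 4.8) and moved to about (2.1, 4.0).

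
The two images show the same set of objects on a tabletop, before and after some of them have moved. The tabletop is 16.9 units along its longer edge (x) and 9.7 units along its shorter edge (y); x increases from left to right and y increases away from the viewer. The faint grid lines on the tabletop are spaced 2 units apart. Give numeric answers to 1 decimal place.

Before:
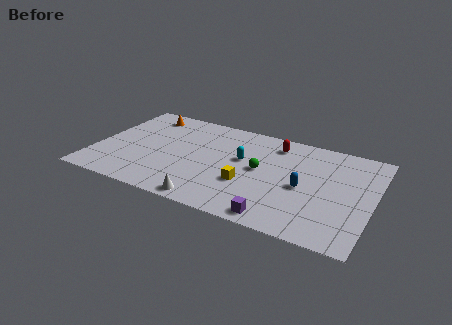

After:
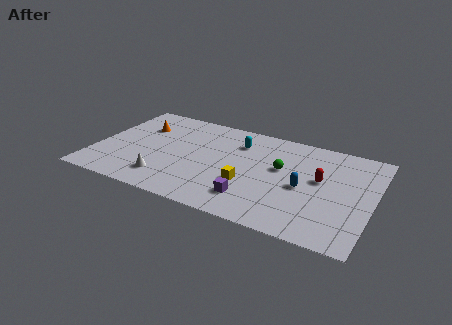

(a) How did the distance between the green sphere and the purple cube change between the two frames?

-0.5

The distance was about 4.4 in the first image and 3.9 in the second, so they moved 0.5 units closer together.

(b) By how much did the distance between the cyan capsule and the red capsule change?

+2.6

They were about 2.9 units apart before and 5.5 after — 2.6 units further apart.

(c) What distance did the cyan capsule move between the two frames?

1.6

The cyan capsule moved from about (8.9, 5.7) to (8.5, 7.3), a distance of √(0.4² + 1.6²) ≈ 1.6.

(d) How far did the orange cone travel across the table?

1.4

The orange cone moved from about (2.5, 8.2) to (2.4, 6.8), a distance of √(0.1² + 1.4²) ≈ 1.4.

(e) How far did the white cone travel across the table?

3.1

The white cone was near (7.5, 0.9) before and (4.6, 2.0) after, so it travelled √(2.9² + 1.1²) ≈ 3.1 units.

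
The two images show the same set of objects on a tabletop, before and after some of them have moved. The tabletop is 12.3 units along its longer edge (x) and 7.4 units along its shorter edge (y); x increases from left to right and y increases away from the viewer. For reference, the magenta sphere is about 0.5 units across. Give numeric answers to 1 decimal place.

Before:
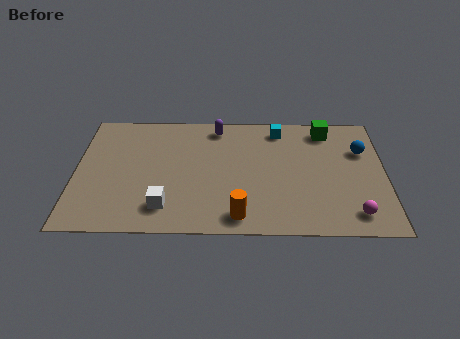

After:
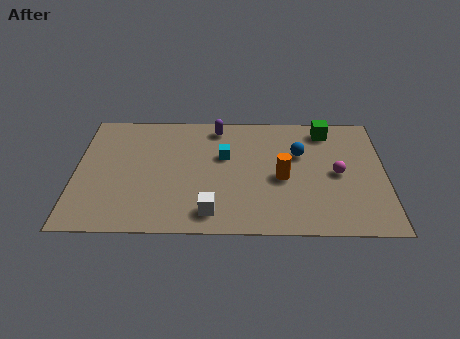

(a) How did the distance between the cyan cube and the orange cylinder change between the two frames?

-2.9

Before: roughly 5.5 units apart; after: 2.6. That's 2.9 units closer together.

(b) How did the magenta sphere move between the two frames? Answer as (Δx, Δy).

(-0.6, 2.4)

From the two frames, the magenta sphere sits at roughly (11.0, 1.2) before and (10.4, 3.6) after.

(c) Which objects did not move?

the green cube and the purple capsule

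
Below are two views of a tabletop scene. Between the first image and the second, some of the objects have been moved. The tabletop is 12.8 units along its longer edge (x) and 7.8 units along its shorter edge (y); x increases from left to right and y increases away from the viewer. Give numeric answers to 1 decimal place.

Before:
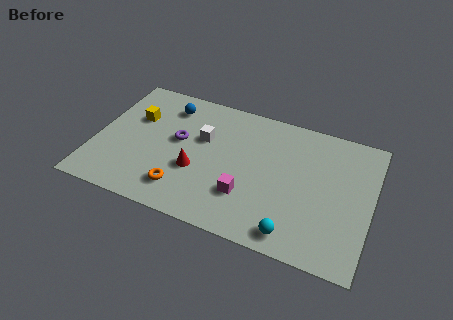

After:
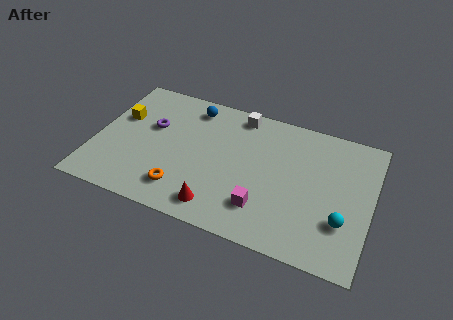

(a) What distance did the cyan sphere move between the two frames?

2.5

The cyan sphere moved from about (9.5, 1.0) to (11.6, 2.4), a distance of √(2.1² + 1.4²) ≈ 2.5.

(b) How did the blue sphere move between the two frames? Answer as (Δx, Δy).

(1.1, 0.3)

The blue sphere started near (3.1, 6.3) and ended near (4.2, 6.6).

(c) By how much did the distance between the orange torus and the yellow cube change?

+0.3

Before: roughly 4.4 units apart; after: 4.7. That's 0.3 units further apart.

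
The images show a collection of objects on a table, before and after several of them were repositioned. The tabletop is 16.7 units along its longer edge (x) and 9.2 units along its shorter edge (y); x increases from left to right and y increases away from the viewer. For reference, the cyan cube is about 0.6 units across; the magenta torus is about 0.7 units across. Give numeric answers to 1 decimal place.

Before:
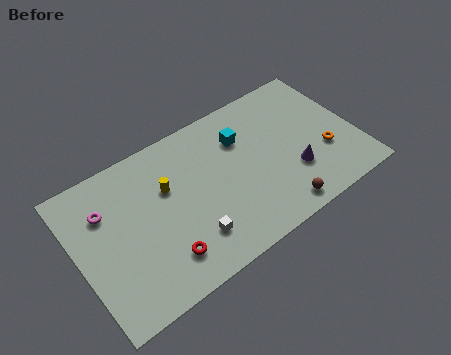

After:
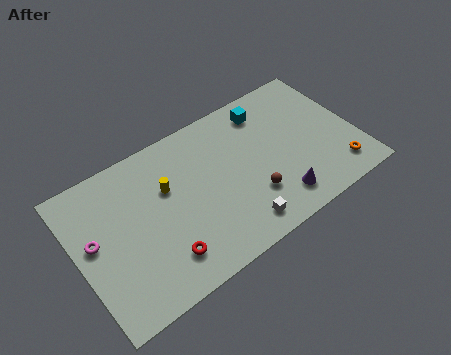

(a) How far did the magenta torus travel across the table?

1.7

From (1.9, 6.5) to (1.0, 5.1), the magenta torus covered √(0.9² + 1.4²) ≈ 1.7 units.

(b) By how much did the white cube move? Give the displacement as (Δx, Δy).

(2.7, -0.8)

The white cube was at about (6.3, 2.2) and moved to about (9.0, 1.4).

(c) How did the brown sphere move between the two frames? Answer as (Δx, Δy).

(-1.3, 1.6)

The brown sphere was at about (11.4, 1.1) and moved to about (10.1, 2.7).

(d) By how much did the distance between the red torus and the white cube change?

+2.7

The distance was about 1.7 in the first image and 4.4 in the second, so they moved 2.7 units further apart.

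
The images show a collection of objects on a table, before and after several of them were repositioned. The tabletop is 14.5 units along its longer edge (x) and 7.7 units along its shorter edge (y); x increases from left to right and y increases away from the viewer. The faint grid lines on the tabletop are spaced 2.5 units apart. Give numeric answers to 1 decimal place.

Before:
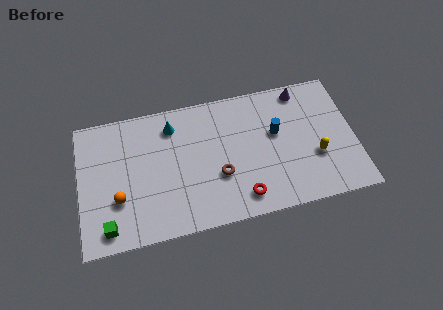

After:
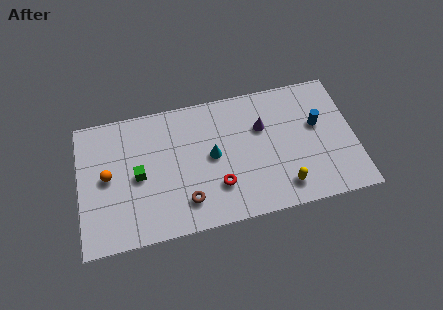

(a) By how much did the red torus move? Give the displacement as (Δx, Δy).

(-1.2, 0.9)

The red torus started near (8.4, 1.3) and ended near (7.2, 2.2).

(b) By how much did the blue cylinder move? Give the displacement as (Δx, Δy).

(2.2, 0.0)

The blue cylinder started near (10.4, 4.6) and ended near (12.6, 4.6).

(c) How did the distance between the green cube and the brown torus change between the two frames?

-3.0

They were about 6.1 units apart before and 3.1 after — 3.0 units closer together.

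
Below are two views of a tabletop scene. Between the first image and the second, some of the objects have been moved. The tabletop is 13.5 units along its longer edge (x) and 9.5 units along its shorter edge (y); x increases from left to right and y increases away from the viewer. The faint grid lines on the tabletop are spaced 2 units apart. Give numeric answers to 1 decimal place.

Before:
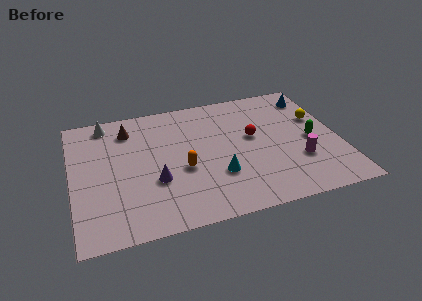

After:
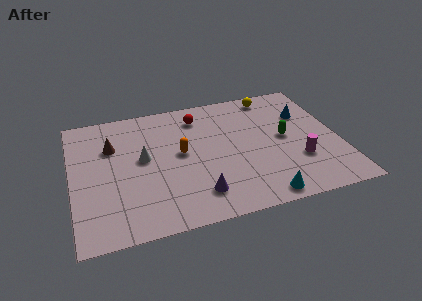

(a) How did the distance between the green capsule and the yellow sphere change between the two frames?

+1.8

They were about 1.7 units apart before and 3.5 after — 1.8 units further apart.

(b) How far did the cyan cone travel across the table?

2.9

From (7.2, 3.0) to (9.2, 0.9), the cyan cone covered √(2.0² + 2.1²) ≈ 2.9 units.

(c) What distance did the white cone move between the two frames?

3.6

The white cone moved from about (1.9, 8.4) to (3.6, 5.2), a distance of √(1.7² + 3.2²) ≈ 3.6.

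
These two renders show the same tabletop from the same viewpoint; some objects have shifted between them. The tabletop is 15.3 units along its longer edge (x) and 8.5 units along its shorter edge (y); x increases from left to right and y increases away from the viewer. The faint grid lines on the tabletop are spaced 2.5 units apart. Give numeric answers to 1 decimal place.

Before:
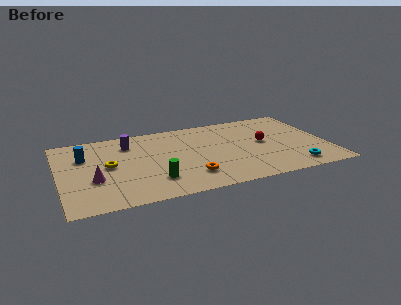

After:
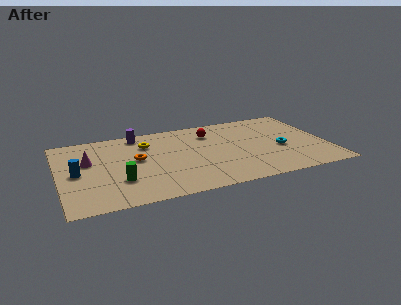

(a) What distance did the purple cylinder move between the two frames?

1.1

The purple cylinder moved from about (4.1, 6.6) to (4.7, 7.5), a distance of √(0.6² + 0.9²) ≈ 1.1.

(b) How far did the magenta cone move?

2.1

The magenta cone was near (1.9, 3.1) before and (1.7, 5.2) after, so it travelled √(0.2² + 2.1²) ≈ 2.1 units.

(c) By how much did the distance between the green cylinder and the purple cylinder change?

+0.5

The distance was about 4.6 in the first image and 5.1 in the second, so they moved 0.5 units further apart.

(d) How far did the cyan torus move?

2.4

From (13.1, 1.3) to (12.6, 3.6), the cyan torus covered √(0.5² + 2.3²) ≈ 2.4 units.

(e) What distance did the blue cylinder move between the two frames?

1.8

The blue cylinder was near (1.5, 5.8) before and (1.0, 4.1) after, so it travelled √(0.5² + 1.7²) ≈ 1.8 units.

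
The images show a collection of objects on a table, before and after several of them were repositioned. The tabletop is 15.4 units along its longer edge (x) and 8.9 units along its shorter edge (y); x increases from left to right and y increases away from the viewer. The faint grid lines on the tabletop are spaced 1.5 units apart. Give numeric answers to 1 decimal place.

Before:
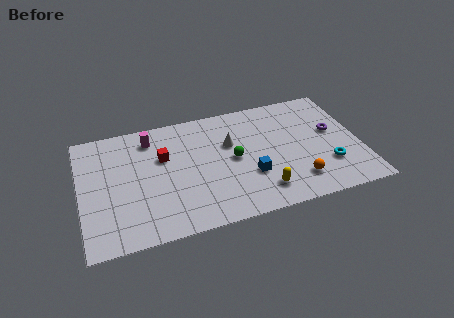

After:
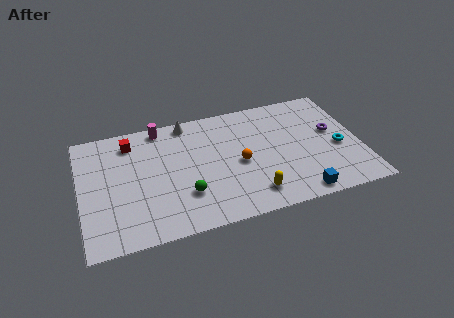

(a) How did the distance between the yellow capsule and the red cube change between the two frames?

+2.0

They were about 6.5 units apart before and 8.5 after — 2.0 units further apart.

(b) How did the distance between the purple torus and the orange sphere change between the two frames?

+1.5

The distance was about 3.9 in the first image and 5.4 in the second, so they moved 1.5 units further apart.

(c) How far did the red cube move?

2.3

The red cube was near (4.6, 5.7) before and (2.9, 7.3) after, so it travelled √(1.7² + 1.6²) ≈ 2.3 units.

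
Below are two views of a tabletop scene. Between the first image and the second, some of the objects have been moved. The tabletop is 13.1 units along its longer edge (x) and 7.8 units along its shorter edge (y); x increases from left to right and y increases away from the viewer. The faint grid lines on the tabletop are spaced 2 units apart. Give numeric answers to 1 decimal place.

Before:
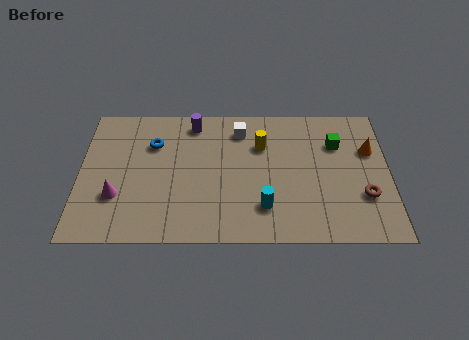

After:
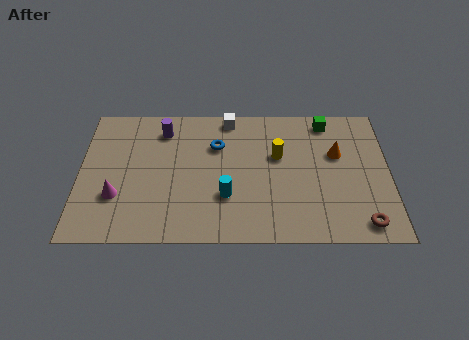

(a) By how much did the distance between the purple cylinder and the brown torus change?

+1.6

They were about 8.3 units apart before and 9.9 after — 1.6 units further apart.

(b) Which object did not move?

the magenta cone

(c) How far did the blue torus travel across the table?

2.7

The blue torus moved from about (3.1, 5.5) to (5.8, 5.4), a distance of √(2.7² + 0.1²) ≈ 2.7.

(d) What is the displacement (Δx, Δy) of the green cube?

(-0.4, 1.3)

The green cube started near (10.9, 5.5) and ended near (10.5, 6.8).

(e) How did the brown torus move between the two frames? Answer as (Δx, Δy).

(-0.1, -1.5)

The brown torus started near (12.0, 2.5) and ended near (11.9, 1.0).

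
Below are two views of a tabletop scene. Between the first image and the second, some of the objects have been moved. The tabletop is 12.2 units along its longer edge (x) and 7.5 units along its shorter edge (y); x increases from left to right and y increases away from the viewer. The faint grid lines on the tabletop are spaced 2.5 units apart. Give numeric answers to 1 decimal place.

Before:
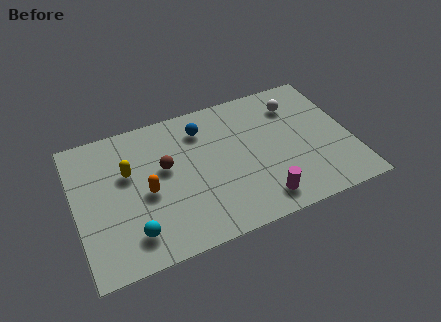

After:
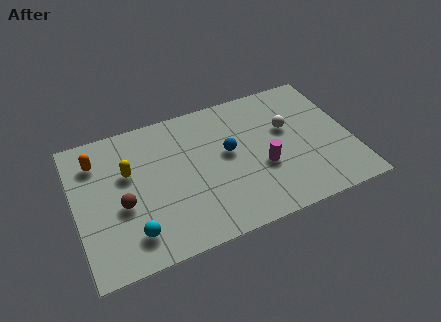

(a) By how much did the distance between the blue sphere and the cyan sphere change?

-0.4

Before: roughly 5.6 units apart; after: 5.2. That's 0.4 units closer together.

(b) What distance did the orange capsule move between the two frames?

3.1

The orange capsule was near (3.1, 3.4) before and (1.1, 5.8) after, so it travelled √(2.0² + 2.4²) ≈ 3.1 units.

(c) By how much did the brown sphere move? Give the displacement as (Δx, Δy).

(-2.0, -1.3)

The brown sphere was at about (4.0, 4.4) and moved to about (2.0, 3.1).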